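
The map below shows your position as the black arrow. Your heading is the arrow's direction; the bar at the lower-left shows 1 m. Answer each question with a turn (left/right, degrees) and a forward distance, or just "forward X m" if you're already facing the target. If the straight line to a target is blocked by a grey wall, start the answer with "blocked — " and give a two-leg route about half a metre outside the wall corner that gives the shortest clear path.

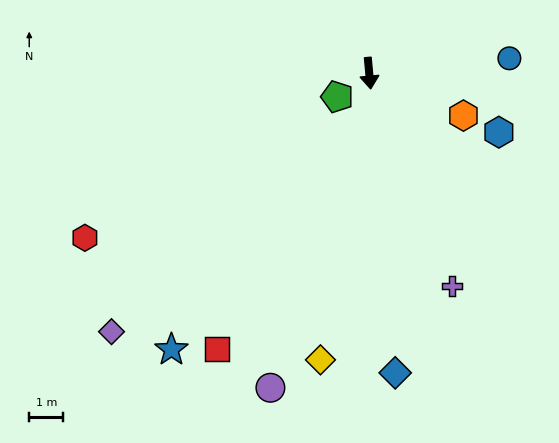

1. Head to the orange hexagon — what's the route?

turn left 61°, forward 3.0 m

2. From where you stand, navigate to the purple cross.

turn left 16°, forward 6.7 m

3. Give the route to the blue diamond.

forward 8.8 m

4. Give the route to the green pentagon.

turn right 59°, forward 1.2 m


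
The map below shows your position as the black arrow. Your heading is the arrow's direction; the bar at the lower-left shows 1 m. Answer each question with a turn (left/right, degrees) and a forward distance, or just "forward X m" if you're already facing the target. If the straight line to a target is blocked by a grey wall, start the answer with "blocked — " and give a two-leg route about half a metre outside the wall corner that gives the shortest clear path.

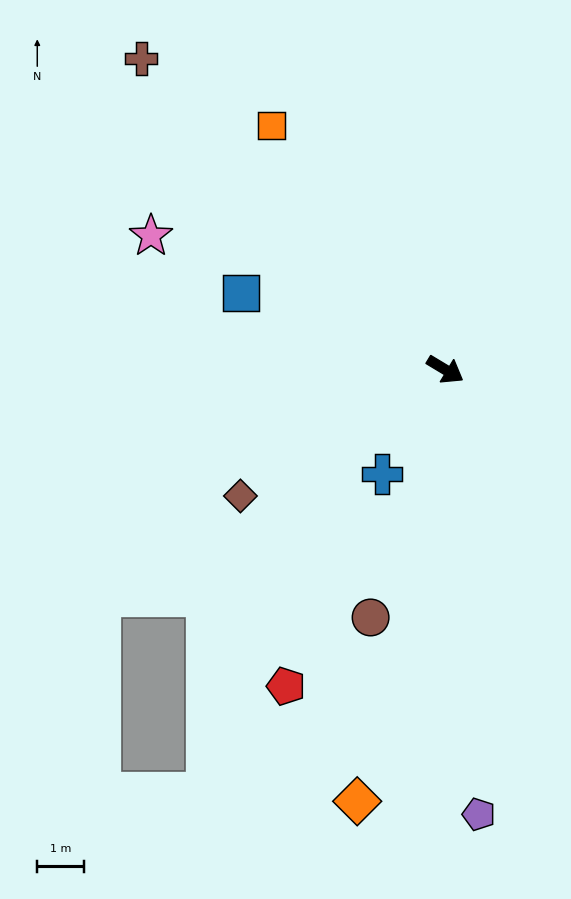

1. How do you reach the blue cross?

turn right 90°, forward 2.6 m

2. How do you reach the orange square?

turn left 157°, forward 6.3 m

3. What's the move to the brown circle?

turn right 76°, forward 5.5 m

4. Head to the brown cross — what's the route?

turn left 165°, forward 9.2 m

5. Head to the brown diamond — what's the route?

turn right 117°, forward 5.1 m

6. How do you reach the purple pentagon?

turn right 55°, forward 9.4 m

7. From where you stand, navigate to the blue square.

turn right 169°, forward 4.6 m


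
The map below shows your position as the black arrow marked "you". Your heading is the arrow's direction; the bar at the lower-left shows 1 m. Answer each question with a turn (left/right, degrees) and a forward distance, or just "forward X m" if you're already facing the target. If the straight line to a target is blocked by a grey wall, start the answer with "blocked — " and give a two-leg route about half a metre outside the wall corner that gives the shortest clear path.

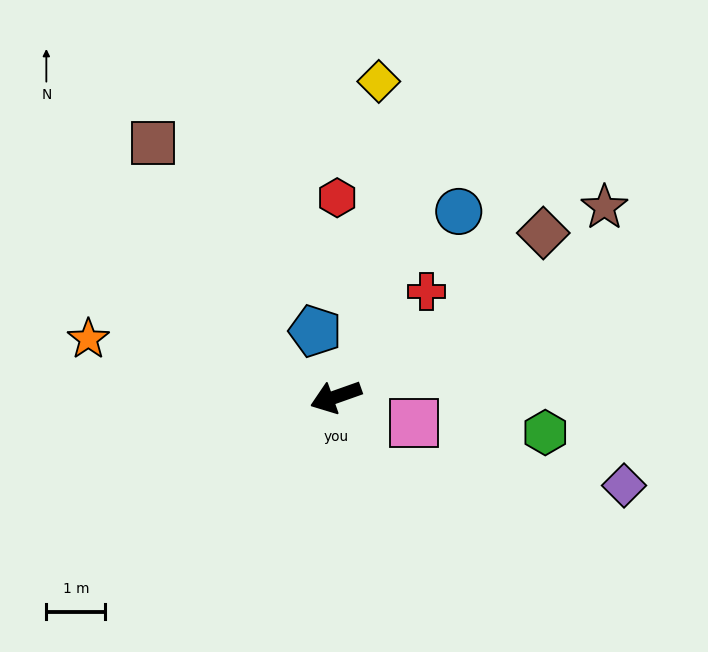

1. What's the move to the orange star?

turn right 33°, forward 4.3 m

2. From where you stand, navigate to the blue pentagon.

turn right 92°, forward 1.2 m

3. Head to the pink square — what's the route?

turn left 142°, forward 1.4 m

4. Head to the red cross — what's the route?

turn right 150°, forward 2.4 m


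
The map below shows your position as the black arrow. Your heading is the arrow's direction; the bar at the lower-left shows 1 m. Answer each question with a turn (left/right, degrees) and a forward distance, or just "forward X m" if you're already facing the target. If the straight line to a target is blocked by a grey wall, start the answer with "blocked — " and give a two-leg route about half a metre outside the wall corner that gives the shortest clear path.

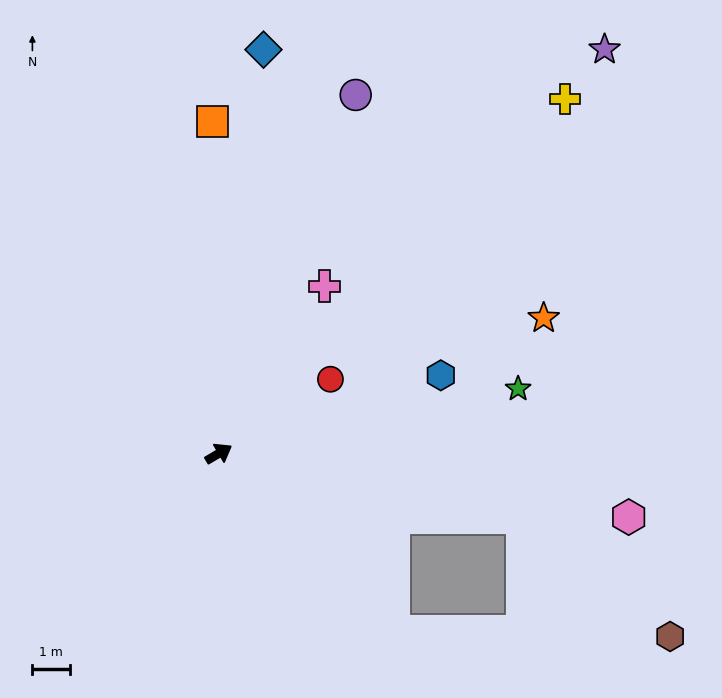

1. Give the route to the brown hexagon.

blocked — turn right 43°, forward 8.3 m, then turn right 26°, forward 5.1 m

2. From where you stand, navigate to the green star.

turn right 18°, forward 8.2 m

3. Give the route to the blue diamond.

turn left 53°, forward 10.9 m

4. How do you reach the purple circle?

turn left 39°, forward 10.3 m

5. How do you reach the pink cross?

turn left 27°, forward 5.3 m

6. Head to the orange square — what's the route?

turn left 61°, forward 8.9 m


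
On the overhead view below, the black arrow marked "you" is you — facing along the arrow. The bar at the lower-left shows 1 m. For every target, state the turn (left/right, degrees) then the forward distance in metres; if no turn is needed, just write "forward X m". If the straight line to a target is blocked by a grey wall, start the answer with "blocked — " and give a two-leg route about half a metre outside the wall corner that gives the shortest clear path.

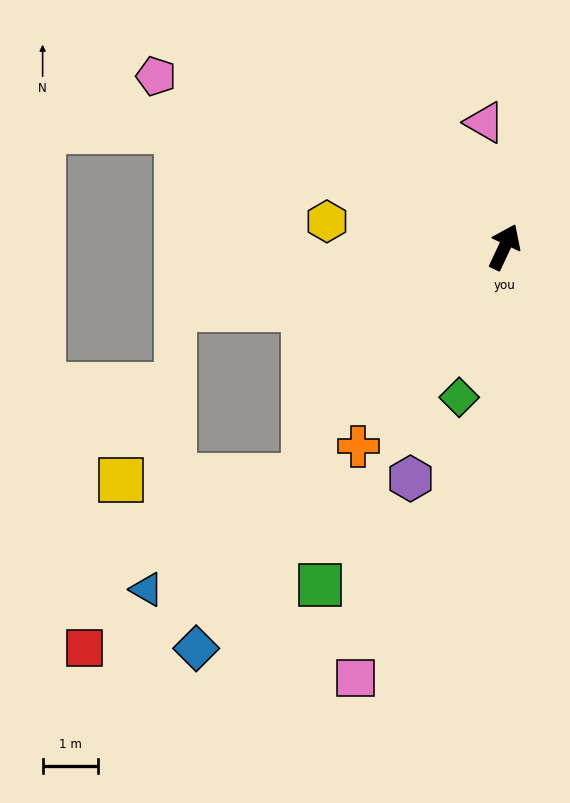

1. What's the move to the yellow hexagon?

turn left 107°, forward 3.3 m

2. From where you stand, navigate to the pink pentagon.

turn left 89°, forward 7.0 m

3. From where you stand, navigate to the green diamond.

turn right 172°, forward 2.8 m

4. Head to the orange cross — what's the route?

turn left 169°, forward 4.5 m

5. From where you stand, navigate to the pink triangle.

turn left 34°, forward 2.3 m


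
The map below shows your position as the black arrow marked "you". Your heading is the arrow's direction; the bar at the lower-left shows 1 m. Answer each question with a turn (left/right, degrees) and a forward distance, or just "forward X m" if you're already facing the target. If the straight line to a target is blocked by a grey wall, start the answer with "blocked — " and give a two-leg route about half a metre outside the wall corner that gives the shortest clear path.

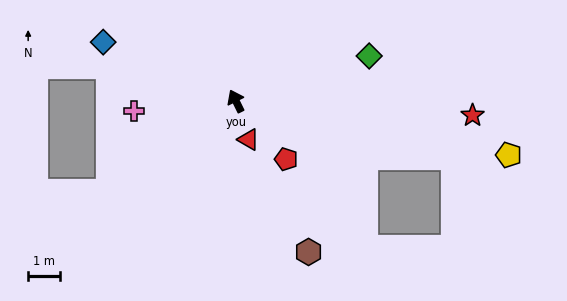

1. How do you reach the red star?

turn right 120°, forward 7.5 m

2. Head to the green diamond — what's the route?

turn right 98°, forward 4.5 m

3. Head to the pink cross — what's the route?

turn left 69°, forward 3.2 m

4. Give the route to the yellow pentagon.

turn right 127°, forward 8.8 m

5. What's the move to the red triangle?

turn left 172°, forward 1.3 m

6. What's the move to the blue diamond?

turn left 40°, forward 4.6 m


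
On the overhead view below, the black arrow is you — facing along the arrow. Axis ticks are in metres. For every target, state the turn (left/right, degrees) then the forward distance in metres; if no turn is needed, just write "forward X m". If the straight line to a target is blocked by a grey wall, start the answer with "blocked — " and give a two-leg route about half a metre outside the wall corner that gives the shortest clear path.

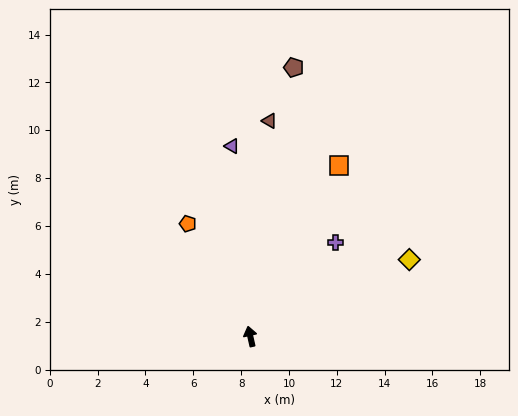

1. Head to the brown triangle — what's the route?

turn right 18°, forward 9.0 m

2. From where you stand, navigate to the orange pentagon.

turn left 16°, forward 5.4 m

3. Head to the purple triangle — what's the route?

turn right 7°, forward 8.0 m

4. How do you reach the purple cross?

turn right 55°, forward 5.3 m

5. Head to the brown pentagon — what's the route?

turn right 22°, forward 11.4 m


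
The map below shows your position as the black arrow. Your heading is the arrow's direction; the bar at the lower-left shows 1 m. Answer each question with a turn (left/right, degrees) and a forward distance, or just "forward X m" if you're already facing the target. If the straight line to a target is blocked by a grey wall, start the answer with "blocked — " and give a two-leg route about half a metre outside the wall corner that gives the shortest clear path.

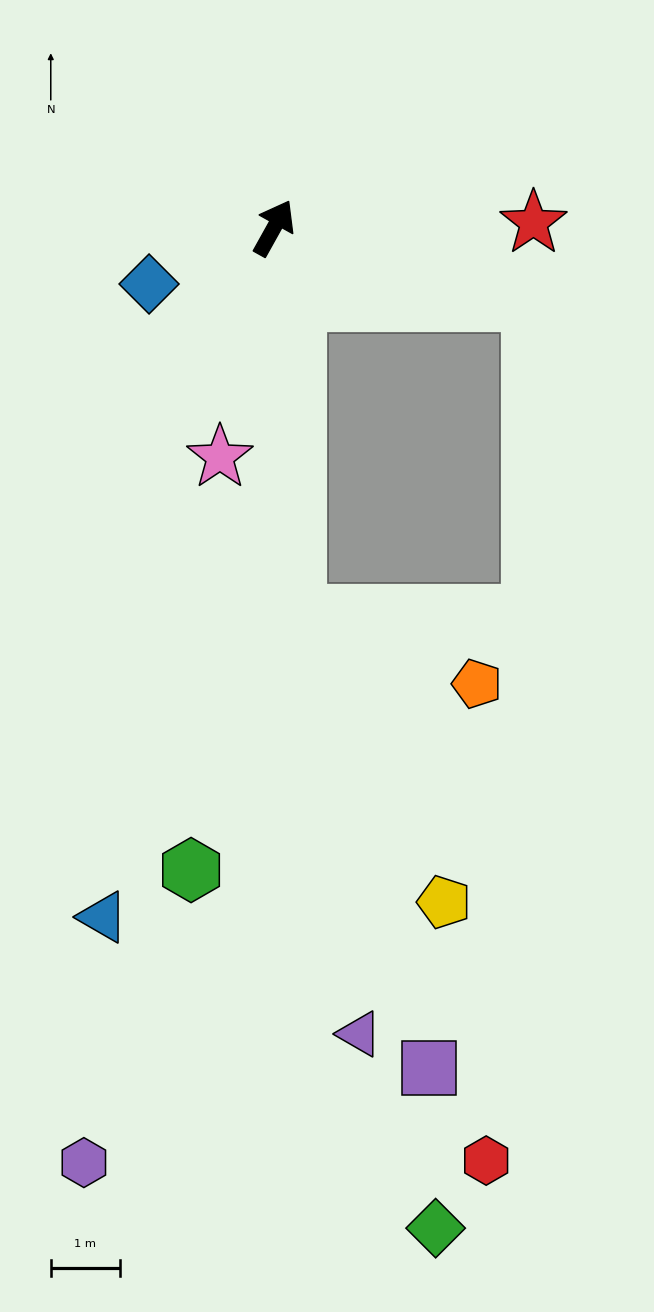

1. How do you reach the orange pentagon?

blocked — turn right 147°, forward 5.6 m, then turn left 65°, forward 2.8 m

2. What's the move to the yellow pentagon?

blocked — turn right 147°, forward 5.6 m, then turn left 23°, forward 4.7 m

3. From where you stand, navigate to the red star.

turn right 60°, forward 3.7 m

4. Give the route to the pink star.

turn right 164°, forward 3.4 m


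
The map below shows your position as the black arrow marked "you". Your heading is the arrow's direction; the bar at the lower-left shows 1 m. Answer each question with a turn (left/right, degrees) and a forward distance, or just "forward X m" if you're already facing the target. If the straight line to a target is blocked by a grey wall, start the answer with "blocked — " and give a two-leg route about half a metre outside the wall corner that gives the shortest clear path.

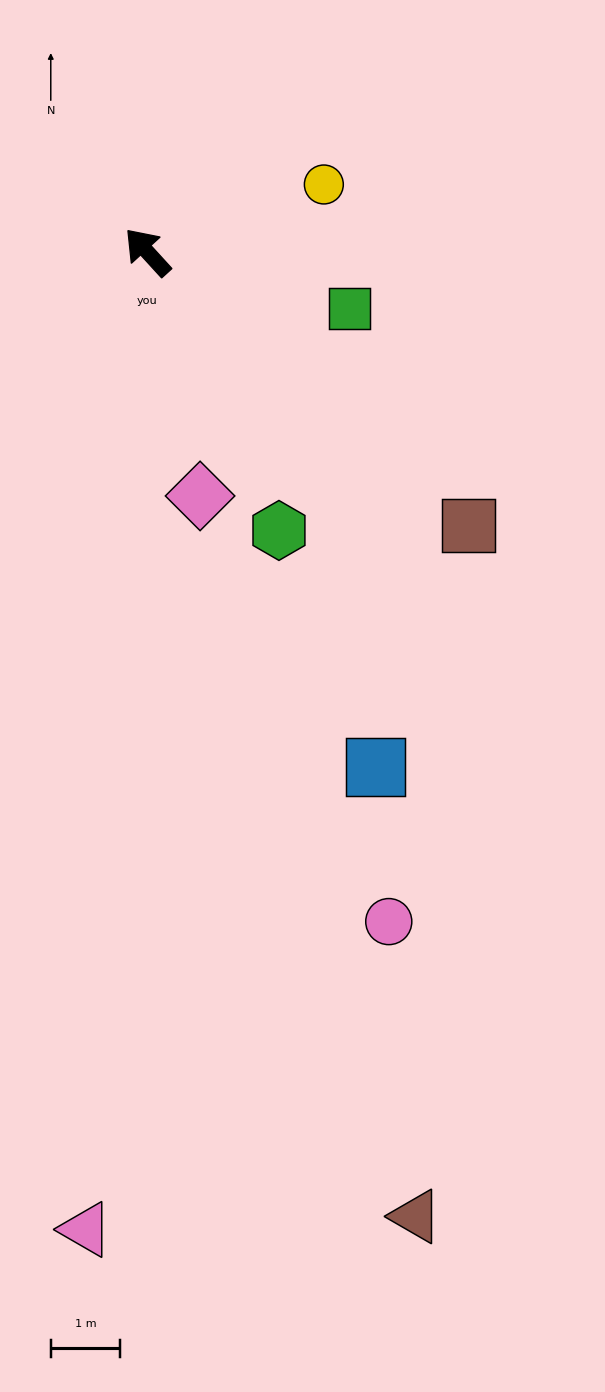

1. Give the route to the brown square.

turn right 173°, forward 6.0 m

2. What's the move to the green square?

turn right 148°, forward 3.0 m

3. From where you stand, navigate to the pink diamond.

turn left 150°, forward 3.6 m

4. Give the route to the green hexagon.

turn left 163°, forward 4.4 m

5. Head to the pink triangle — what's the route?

turn left 134°, forward 14.1 m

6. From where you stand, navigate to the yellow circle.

turn right 111°, forward 2.7 m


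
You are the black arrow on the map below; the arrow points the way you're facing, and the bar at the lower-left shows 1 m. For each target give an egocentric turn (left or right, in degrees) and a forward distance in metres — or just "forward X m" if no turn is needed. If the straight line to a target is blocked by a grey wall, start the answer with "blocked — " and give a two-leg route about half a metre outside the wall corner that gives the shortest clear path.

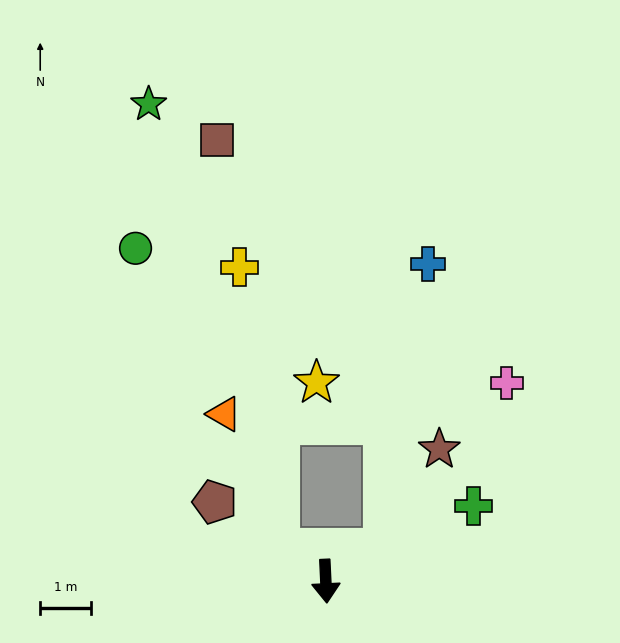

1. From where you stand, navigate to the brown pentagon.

turn right 128°, forward 2.7 m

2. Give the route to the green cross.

turn left 114°, forward 3.3 m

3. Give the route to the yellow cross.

blocked — turn right 127°, forward 1.1 m, then turn right 48°, forward 5.6 m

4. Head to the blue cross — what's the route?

blocked — turn left 116°, forward 1.3 m, then turn left 53°, forward 5.7 m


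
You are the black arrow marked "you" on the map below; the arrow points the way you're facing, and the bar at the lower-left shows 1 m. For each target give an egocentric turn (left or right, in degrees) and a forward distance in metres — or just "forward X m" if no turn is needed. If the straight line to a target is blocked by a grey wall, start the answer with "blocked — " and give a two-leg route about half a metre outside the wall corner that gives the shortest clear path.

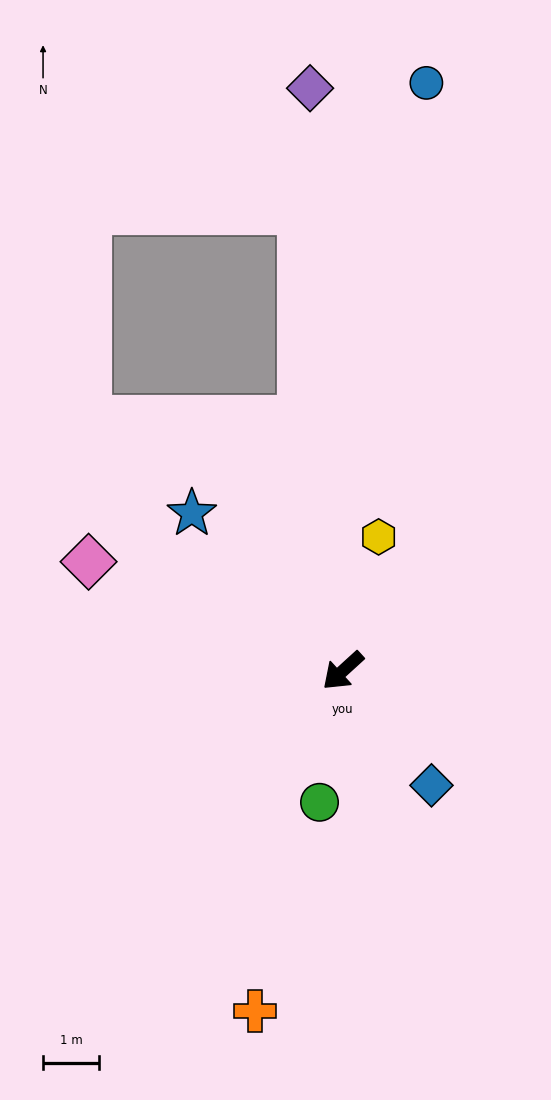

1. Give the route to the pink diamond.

turn right 66°, forward 4.9 m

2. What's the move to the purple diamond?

turn right 129°, forward 10.4 m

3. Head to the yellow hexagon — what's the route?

turn right 147°, forward 2.5 m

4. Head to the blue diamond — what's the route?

turn left 85°, forward 2.6 m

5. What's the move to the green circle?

turn left 38°, forward 2.4 m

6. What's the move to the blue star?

turn right 89°, forward 3.9 m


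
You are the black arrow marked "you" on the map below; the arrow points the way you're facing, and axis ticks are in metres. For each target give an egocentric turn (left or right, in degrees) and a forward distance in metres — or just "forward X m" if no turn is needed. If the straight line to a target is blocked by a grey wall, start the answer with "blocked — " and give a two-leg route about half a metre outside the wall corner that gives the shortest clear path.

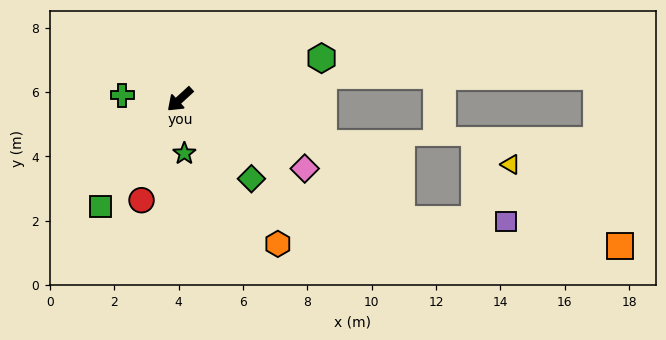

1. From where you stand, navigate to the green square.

turn left 11°, forward 4.1 m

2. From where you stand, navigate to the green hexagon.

turn left 154°, forward 4.6 m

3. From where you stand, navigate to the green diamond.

turn left 89°, forward 3.3 m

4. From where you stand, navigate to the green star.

turn left 52°, forward 1.7 m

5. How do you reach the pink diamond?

turn left 108°, forward 4.4 m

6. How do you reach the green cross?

turn right 47°, forward 1.8 m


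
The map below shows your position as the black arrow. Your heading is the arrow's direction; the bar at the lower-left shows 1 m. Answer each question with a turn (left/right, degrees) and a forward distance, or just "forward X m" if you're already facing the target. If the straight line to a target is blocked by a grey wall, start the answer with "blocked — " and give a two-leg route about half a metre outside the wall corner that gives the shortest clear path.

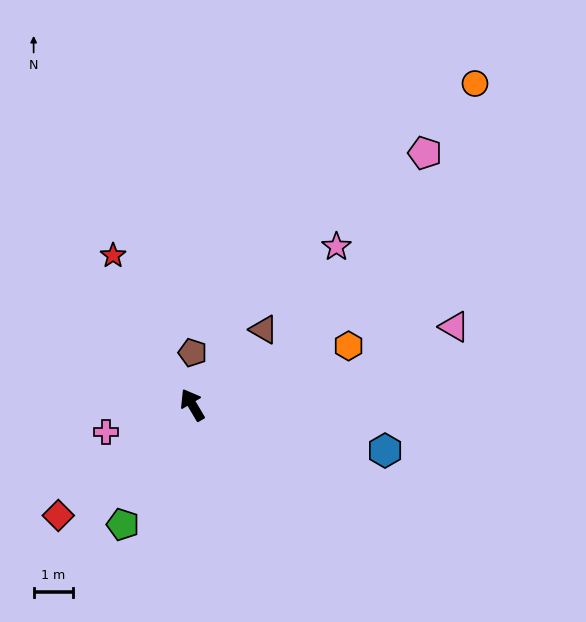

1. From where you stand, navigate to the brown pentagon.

turn right 31°, forward 1.3 m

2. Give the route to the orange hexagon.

turn right 100°, forward 4.3 m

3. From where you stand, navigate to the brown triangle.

turn right 74°, forward 2.7 m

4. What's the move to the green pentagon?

turn left 119°, forward 3.5 m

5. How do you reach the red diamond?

turn left 99°, forward 4.4 m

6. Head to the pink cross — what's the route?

turn left 77°, forward 2.3 m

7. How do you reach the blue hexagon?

turn right 134°, forward 5.1 m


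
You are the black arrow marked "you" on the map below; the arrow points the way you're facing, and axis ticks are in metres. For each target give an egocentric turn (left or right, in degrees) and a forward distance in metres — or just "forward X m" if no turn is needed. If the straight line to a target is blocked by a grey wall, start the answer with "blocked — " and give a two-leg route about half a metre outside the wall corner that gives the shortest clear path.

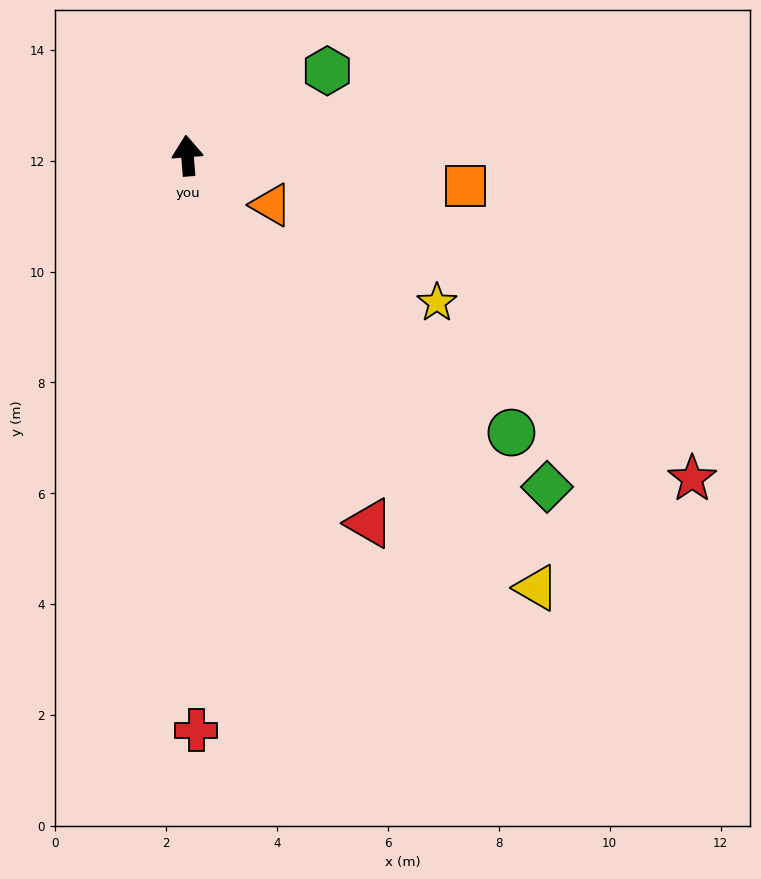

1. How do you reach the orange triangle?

turn right 125°, forward 1.8 m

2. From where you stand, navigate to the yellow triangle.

turn right 146°, forward 10.0 m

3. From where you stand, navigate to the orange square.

turn right 101°, forward 5.0 m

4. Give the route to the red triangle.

turn right 158°, forward 7.4 m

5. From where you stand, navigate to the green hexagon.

turn right 63°, forward 3.0 m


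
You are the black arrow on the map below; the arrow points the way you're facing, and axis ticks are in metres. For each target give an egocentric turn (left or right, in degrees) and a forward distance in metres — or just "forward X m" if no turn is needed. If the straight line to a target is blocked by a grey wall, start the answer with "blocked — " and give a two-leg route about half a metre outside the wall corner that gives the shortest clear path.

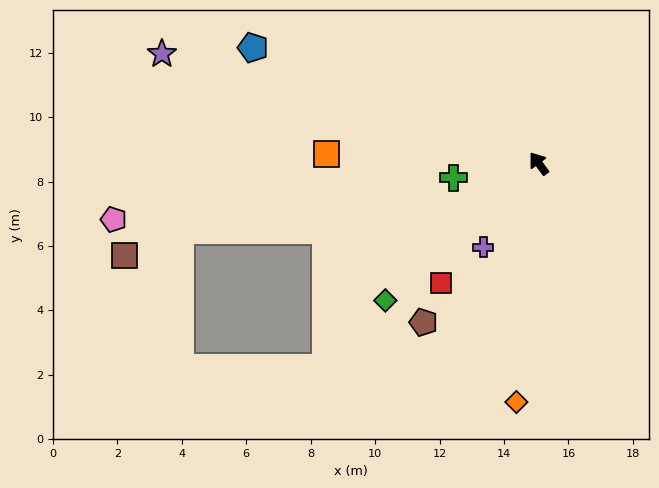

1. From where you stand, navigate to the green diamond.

turn left 95°, forward 6.4 m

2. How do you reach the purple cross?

turn left 110°, forward 3.1 m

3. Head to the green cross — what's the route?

turn left 63°, forward 2.7 m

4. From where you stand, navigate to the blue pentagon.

turn left 31°, forward 9.6 m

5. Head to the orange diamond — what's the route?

turn left 138°, forward 7.4 m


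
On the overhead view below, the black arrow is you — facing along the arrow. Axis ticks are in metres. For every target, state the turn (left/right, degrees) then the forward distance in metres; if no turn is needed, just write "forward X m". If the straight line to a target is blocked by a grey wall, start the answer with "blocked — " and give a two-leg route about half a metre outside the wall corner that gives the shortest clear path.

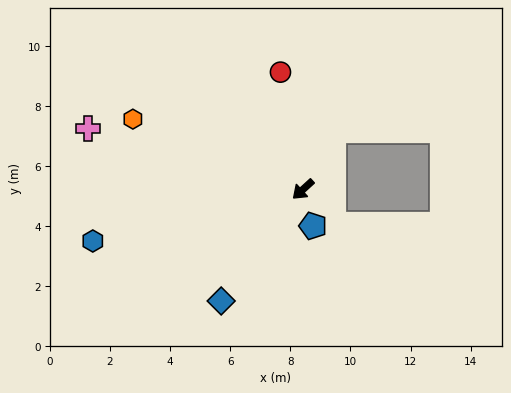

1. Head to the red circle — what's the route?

turn right 122°, forward 4.0 m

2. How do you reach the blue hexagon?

turn right 29°, forward 7.2 m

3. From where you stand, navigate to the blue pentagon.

turn left 63°, forward 1.3 m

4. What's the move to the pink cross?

turn right 58°, forward 7.4 m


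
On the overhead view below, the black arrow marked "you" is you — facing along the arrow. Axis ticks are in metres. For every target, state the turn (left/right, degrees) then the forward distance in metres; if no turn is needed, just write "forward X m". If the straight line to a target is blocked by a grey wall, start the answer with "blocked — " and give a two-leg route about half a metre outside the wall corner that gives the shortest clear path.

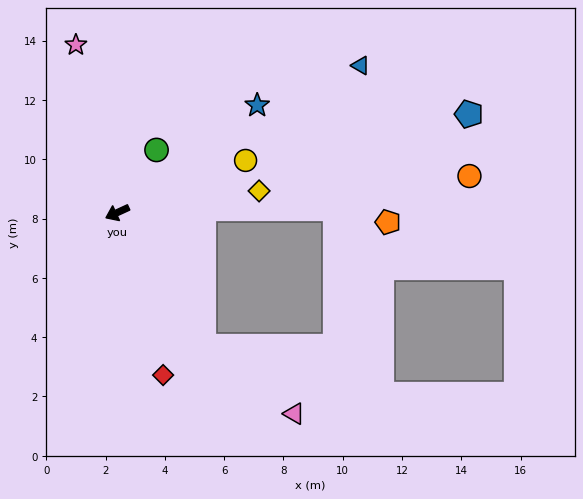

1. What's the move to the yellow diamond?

turn left 164°, forward 4.8 m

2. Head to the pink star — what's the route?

turn right 101°, forward 5.8 m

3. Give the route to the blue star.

turn right 167°, forward 5.9 m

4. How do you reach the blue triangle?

turn right 174°, forward 9.6 m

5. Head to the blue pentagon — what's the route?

turn left 171°, forward 12.3 m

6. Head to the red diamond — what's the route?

turn left 81°, forward 5.7 m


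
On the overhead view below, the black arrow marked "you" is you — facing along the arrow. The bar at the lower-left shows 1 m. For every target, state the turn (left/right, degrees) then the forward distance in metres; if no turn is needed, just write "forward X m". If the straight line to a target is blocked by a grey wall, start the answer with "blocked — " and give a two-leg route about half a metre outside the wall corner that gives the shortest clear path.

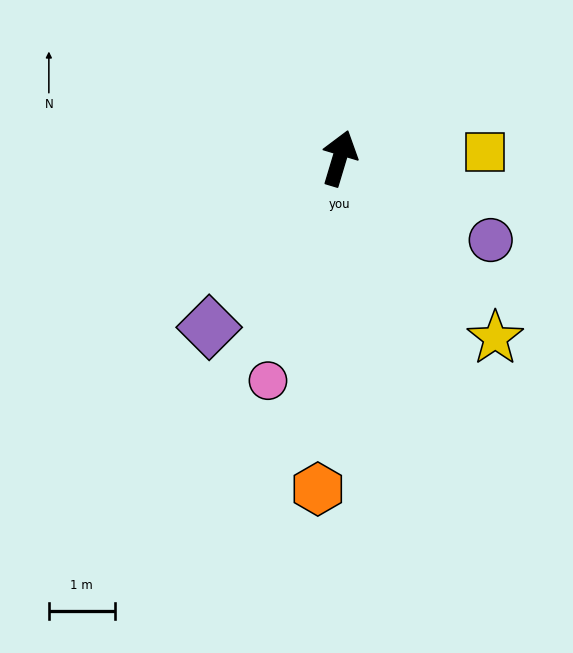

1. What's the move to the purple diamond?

turn left 159°, forward 3.2 m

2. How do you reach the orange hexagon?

turn right 167°, forward 5.0 m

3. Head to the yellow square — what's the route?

turn right 71°, forward 2.2 m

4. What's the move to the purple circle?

turn right 102°, forward 2.6 m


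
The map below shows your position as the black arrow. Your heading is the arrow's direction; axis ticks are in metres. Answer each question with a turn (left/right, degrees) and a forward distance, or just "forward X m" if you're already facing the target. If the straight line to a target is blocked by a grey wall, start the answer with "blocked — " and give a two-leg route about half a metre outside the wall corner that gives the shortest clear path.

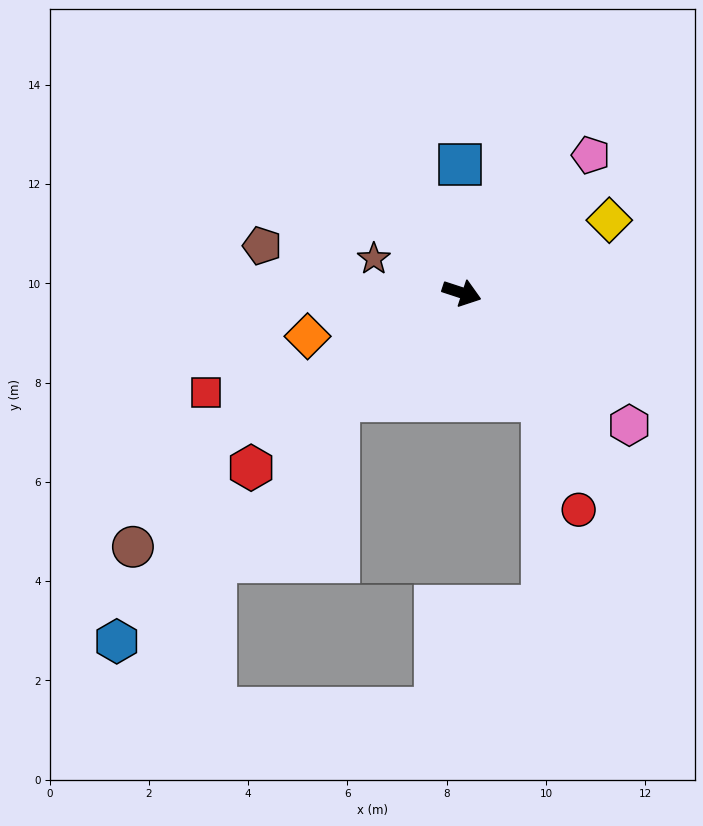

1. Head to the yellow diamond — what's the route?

turn left 44°, forward 3.3 m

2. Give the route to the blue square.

turn left 109°, forward 2.6 m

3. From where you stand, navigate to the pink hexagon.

turn right 20°, forward 4.3 m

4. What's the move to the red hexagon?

turn right 122°, forward 5.5 m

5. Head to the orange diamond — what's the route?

turn right 146°, forward 3.2 m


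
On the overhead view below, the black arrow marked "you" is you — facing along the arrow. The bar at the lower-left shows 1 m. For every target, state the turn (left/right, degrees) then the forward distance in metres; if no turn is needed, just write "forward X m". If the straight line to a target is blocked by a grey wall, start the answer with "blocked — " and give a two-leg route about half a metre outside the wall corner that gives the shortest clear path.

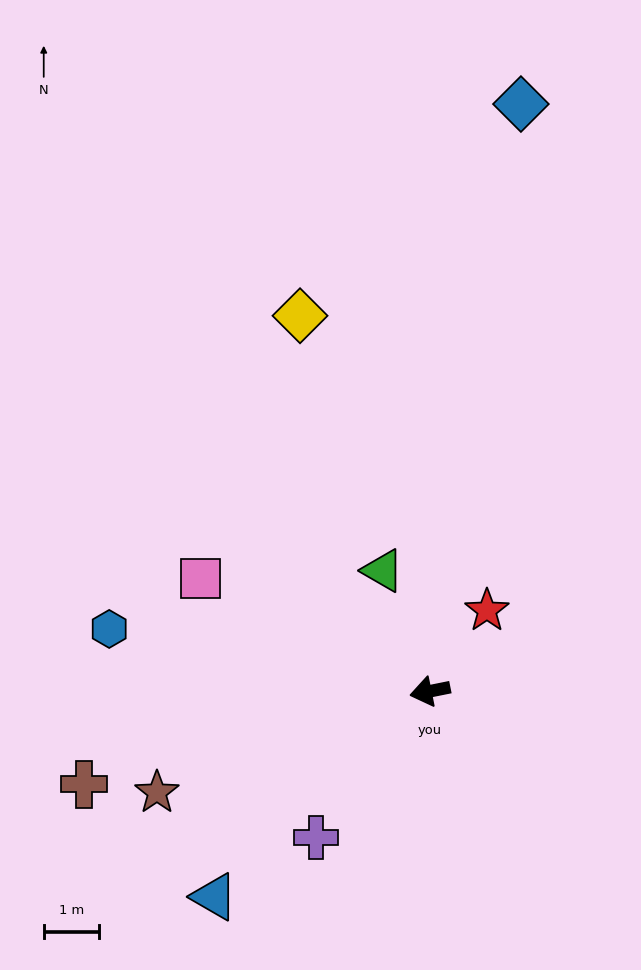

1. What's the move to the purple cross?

turn left 41°, forward 3.3 m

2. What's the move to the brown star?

turn left 9°, forward 5.2 m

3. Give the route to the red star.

turn right 137°, forward 1.8 m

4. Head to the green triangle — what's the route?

turn right 80°, forward 2.3 m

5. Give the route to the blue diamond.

turn right 110°, forward 10.7 m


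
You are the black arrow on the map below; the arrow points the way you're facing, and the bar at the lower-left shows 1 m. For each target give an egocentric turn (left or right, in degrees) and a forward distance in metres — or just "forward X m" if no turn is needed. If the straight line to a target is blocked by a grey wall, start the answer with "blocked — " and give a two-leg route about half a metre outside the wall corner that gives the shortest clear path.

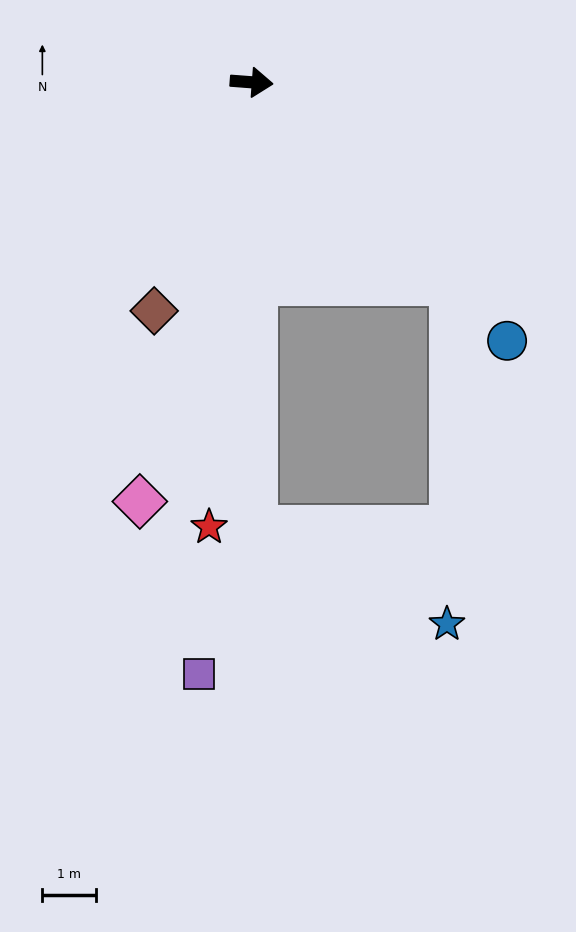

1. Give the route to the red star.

turn right 91°, forward 8.3 m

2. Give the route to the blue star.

blocked — turn right 85°, forward 8.3 m, then turn left 63°, forward 4.0 m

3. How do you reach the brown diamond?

turn right 109°, forward 4.6 m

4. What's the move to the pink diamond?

turn right 101°, forward 8.1 m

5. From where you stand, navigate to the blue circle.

turn right 41°, forward 6.7 m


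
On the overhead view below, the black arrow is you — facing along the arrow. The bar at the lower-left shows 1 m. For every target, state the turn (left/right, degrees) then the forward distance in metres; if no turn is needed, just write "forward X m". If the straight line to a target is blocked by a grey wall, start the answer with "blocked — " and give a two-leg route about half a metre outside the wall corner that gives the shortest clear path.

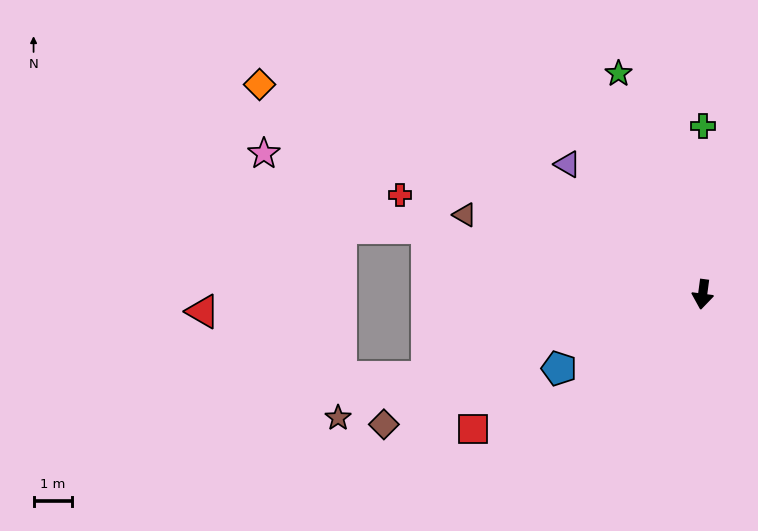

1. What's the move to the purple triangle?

turn right 126°, forward 4.9 m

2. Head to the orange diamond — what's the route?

turn right 108°, forward 12.7 m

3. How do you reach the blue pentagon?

turn right 55°, forward 4.2 m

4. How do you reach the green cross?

turn right 172°, forward 4.4 m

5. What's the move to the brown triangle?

turn right 101°, forward 6.5 m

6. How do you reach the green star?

turn right 152°, forward 6.1 m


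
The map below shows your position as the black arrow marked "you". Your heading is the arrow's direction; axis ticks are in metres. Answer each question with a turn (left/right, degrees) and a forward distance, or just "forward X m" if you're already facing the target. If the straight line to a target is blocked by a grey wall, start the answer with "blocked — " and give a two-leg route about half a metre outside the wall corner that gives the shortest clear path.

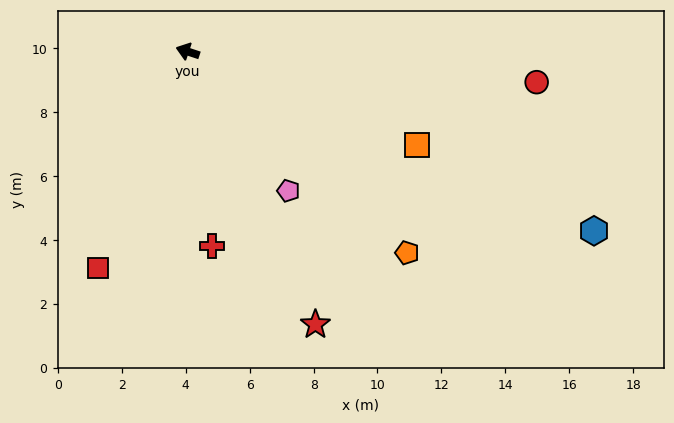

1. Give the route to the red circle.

turn right 167°, forward 11.0 m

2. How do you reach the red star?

turn left 133°, forward 9.4 m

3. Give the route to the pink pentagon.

turn left 144°, forward 5.4 m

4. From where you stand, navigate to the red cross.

turn left 115°, forward 6.1 m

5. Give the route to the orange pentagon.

turn left 156°, forward 9.3 m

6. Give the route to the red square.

turn left 86°, forward 7.3 m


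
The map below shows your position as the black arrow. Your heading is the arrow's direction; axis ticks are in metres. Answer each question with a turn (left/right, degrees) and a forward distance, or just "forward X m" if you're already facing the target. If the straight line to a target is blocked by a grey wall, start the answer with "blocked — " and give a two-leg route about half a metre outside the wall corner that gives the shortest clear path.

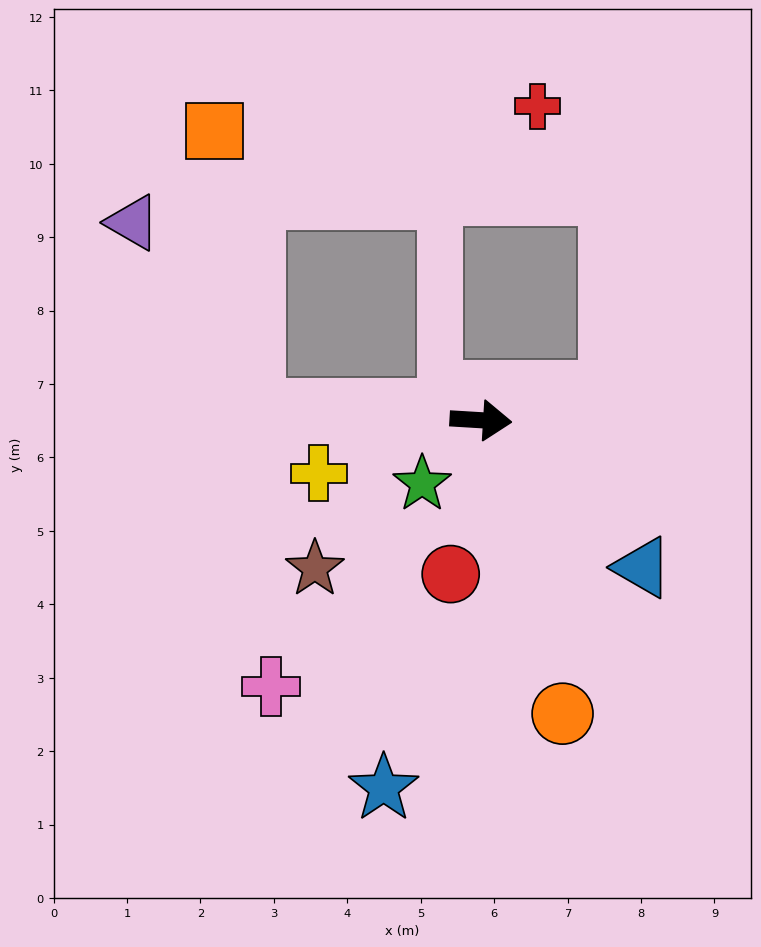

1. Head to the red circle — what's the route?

turn right 98°, forward 2.1 m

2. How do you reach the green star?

turn right 129°, forward 1.2 m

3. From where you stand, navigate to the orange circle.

turn right 71°, forward 4.1 m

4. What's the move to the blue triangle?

turn right 39°, forward 3.0 m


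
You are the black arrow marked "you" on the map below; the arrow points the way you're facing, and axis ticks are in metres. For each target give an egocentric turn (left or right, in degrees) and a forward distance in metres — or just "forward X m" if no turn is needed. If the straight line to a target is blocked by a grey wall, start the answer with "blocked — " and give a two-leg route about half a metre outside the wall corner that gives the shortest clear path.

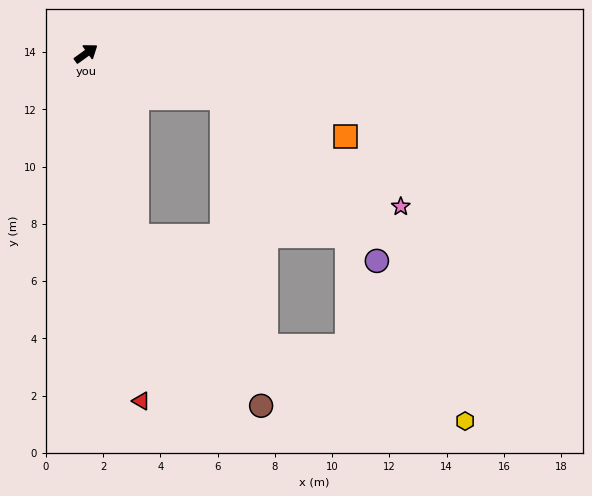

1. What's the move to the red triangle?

turn right 117°, forward 12.3 m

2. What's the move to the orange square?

turn right 54°, forward 9.5 m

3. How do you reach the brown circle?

blocked — turn right 110°, forward 6.6 m, then turn left 20°, forward 7.4 m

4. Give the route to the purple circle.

blocked — turn right 54°, forward 5.0 m, then turn right 28°, forward 7.8 m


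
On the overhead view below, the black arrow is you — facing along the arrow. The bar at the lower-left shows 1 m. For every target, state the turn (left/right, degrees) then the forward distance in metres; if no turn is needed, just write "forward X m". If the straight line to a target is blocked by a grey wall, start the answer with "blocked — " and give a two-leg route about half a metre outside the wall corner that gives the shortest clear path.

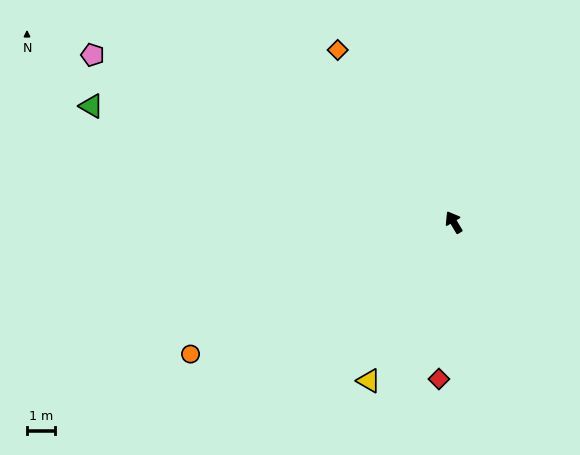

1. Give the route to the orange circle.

turn left 86°, forward 10.5 m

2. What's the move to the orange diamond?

turn left 3°, forward 7.4 m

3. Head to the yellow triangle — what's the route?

turn left 121°, forward 6.4 m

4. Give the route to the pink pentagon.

turn left 34°, forward 14.2 m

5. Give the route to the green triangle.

turn left 41°, forward 13.5 m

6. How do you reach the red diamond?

turn left 144°, forward 5.6 m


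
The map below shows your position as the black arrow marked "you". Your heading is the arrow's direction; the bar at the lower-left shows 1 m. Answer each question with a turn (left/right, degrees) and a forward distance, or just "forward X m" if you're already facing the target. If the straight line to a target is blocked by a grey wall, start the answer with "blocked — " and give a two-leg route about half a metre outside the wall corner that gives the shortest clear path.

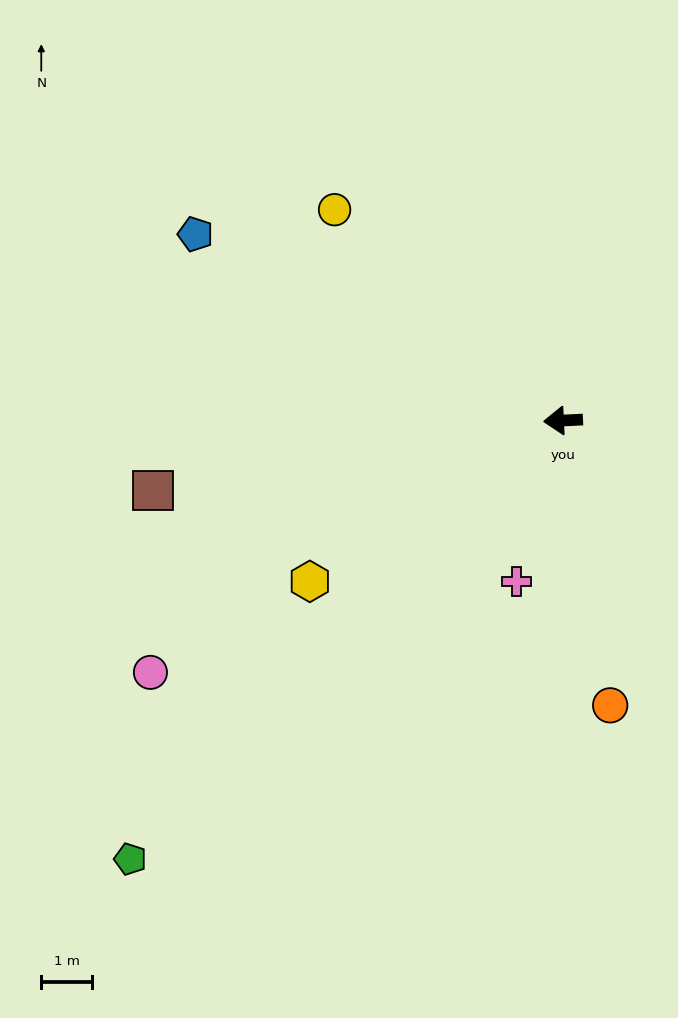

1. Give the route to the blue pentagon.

turn right 30°, forward 8.1 m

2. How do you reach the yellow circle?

turn right 45°, forward 6.1 m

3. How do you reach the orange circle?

turn left 97°, forward 5.7 m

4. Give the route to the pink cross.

turn left 71°, forward 3.3 m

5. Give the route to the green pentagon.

turn left 43°, forward 12.1 m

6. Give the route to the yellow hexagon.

turn left 30°, forward 5.9 m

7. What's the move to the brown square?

turn left 7°, forward 8.2 m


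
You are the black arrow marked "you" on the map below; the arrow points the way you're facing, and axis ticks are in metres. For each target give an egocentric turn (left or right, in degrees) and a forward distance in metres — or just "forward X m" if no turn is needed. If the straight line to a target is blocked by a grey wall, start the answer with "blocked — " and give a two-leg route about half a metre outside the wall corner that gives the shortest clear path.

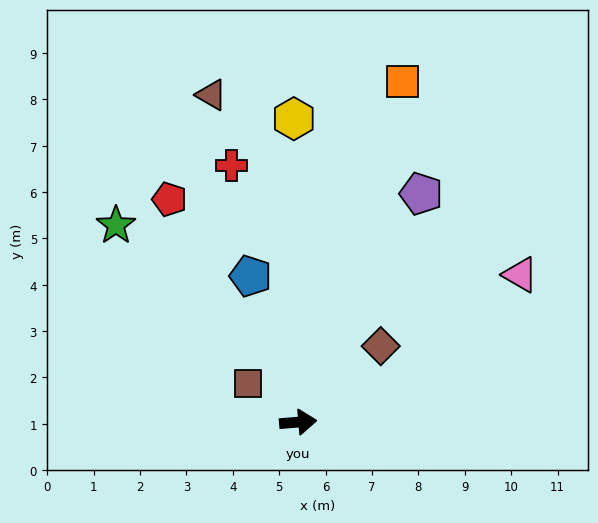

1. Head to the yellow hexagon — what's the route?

turn left 86°, forward 6.5 m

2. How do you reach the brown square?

turn left 138°, forward 1.4 m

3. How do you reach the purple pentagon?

turn left 57°, forward 5.6 m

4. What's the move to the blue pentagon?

turn left 103°, forward 3.3 m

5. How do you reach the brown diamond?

turn left 38°, forward 2.4 m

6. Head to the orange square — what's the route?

turn left 68°, forward 7.7 m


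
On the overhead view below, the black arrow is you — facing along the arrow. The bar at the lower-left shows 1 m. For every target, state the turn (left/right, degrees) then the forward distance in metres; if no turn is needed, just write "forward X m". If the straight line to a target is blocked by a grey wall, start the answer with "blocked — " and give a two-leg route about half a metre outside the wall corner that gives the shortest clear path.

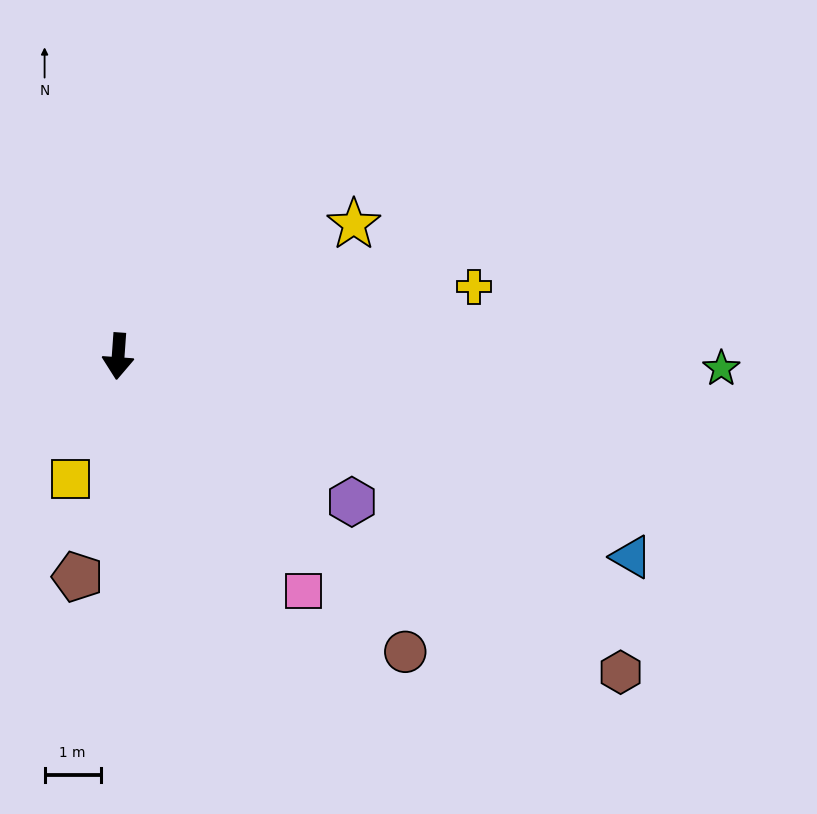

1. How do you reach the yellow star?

turn left 123°, forward 4.8 m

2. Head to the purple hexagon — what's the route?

turn left 62°, forward 4.9 m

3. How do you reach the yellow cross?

turn left 105°, forward 6.5 m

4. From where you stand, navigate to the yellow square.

turn right 17°, forward 2.3 m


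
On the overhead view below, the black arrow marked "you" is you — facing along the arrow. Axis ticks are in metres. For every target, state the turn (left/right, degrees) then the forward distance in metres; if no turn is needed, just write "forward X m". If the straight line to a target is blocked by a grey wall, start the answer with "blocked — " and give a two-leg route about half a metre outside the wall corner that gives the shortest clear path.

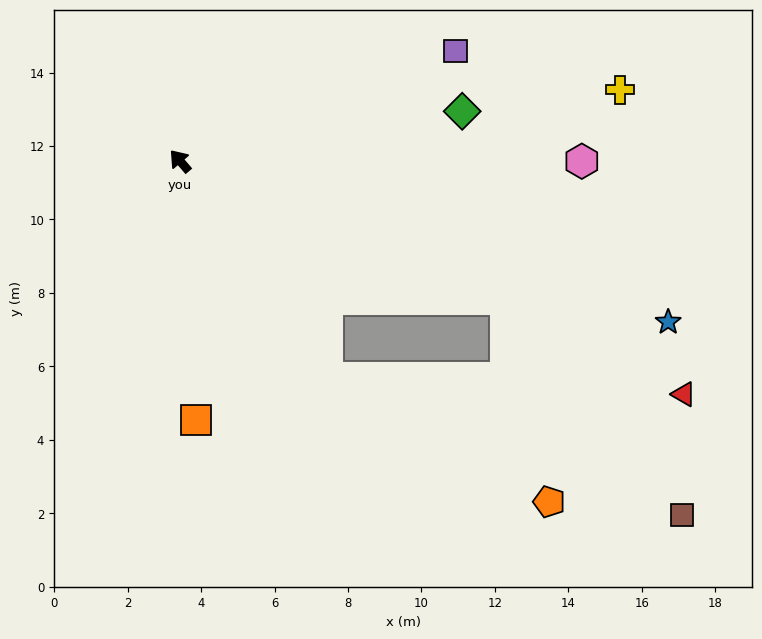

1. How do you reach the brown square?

blocked — turn right 154°, forward 9.6 m, then turn right 27°, forward 7.6 m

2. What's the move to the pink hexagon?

turn right 131°, forward 10.9 m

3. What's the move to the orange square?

turn left 143°, forward 7.1 m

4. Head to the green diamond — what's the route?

turn right 121°, forward 7.8 m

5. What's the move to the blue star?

turn right 149°, forward 14.0 m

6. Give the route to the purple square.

turn right 109°, forward 8.1 m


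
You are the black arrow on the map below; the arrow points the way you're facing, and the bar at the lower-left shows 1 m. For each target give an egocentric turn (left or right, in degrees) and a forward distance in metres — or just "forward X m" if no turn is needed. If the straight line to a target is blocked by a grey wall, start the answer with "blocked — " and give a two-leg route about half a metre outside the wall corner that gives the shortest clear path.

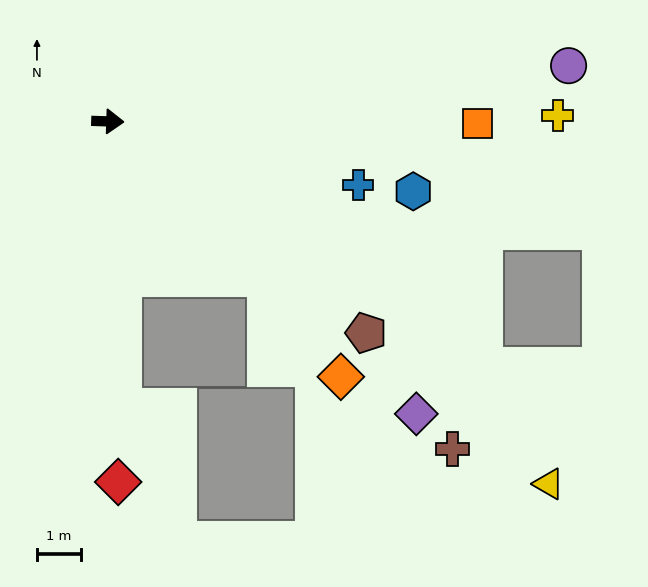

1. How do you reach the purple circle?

turn left 9°, forward 10.5 m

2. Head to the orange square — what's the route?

forward 8.4 m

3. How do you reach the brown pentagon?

turn right 37°, forward 7.6 m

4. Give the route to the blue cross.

turn right 12°, forward 5.9 m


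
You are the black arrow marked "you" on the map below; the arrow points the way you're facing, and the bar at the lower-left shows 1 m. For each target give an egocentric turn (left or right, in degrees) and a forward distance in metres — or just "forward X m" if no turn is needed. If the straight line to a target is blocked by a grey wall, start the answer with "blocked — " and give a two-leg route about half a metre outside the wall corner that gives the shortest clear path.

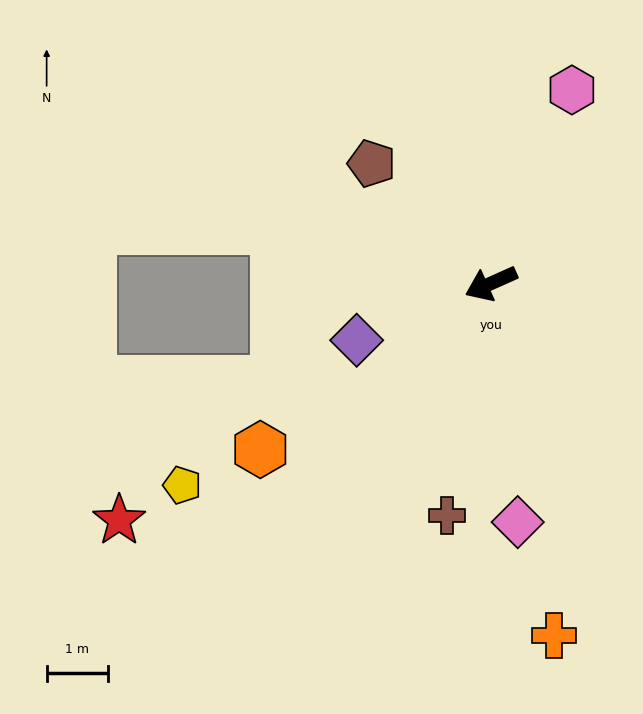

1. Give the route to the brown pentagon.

turn right 69°, forward 2.8 m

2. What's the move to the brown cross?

turn left 55°, forward 3.9 m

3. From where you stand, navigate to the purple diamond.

forward 2.4 m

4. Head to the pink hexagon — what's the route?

turn right 137°, forward 3.4 m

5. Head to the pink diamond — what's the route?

turn left 72°, forward 3.9 m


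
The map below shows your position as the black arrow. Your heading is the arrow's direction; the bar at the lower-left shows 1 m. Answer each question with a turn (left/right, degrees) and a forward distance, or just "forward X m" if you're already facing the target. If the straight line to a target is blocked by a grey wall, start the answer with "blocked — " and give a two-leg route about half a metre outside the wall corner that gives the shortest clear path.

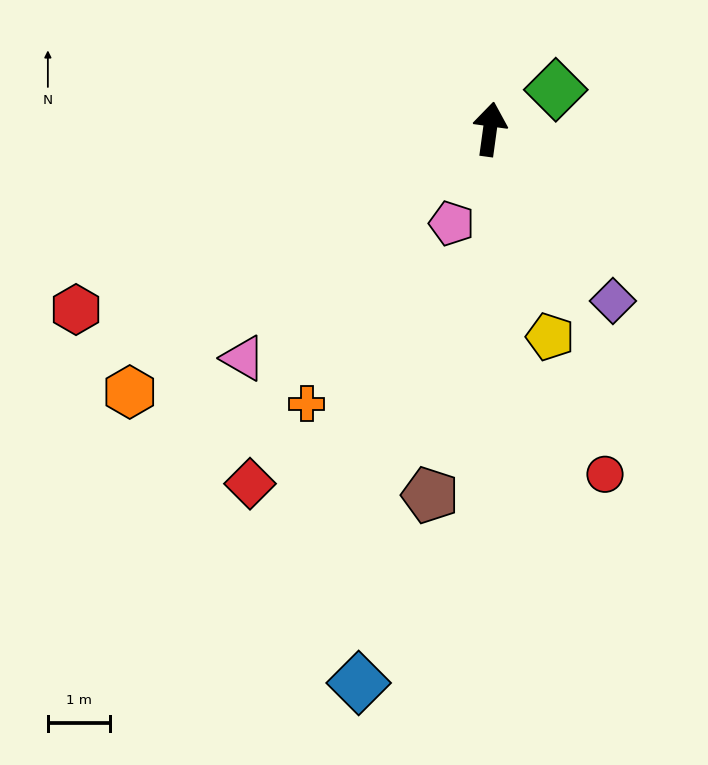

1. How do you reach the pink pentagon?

turn left 166°, forward 1.6 m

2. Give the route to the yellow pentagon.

turn right 156°, forward 3.5 m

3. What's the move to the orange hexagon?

turn left 134°, forward 7.2 m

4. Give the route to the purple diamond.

turn right 137°, forward 3.4 m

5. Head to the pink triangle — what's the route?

turn left 141°, forward 5.4 m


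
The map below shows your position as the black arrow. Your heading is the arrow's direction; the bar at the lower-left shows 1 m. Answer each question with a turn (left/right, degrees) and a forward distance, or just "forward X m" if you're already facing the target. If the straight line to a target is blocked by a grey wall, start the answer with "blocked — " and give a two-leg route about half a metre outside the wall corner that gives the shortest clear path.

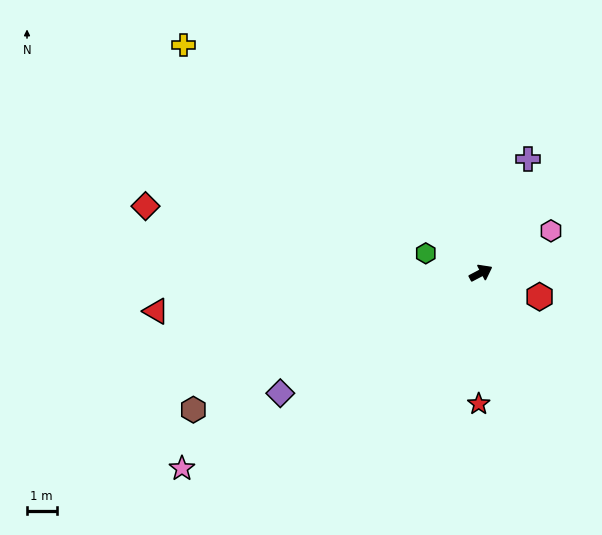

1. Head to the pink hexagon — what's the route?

turn left 3°, forward 2.8 m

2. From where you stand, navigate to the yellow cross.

turn left 115°, forward 12.7 m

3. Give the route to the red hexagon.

turn right 50°, forward 2.1 m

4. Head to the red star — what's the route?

turn right 119°, forward 4.4 m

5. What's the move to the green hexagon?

turn left 133°, forward 2.0 m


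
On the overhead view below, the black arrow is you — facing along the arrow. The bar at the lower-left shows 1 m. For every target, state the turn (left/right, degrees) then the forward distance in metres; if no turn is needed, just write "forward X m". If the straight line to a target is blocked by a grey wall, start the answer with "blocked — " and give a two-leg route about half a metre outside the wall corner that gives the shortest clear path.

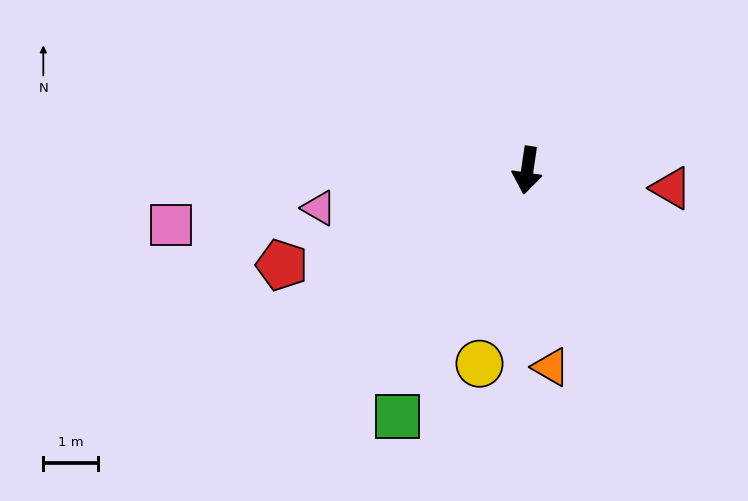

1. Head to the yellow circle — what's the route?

turn right 5°, forward 3.7 m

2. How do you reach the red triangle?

turn left 91°, forward 2.7 m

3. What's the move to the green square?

turn right 19°, forward 5.1 m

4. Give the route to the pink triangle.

turn right 71°, forward 3.9 m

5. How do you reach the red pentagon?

turn right 61°, forward 4.8 m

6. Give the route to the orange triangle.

turn left 15°, forward 3.6 m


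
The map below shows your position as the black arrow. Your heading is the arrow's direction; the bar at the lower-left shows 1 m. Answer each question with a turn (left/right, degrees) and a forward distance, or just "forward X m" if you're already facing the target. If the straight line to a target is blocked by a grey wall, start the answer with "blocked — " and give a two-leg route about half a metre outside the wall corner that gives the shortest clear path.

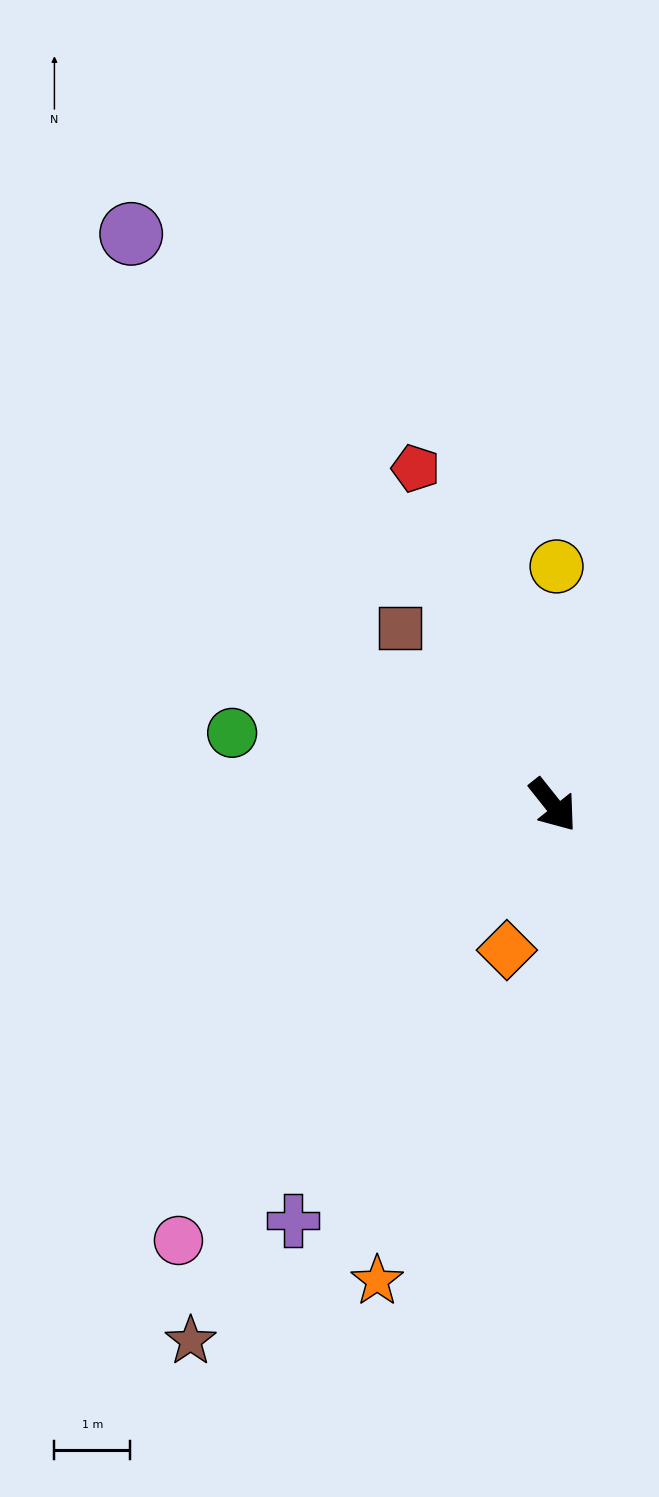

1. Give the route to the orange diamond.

turn right 56°, forward 2.0 m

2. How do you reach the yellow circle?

turn left 141°, forward 3.1 m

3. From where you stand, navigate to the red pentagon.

turn left 164°, forward 4.8 m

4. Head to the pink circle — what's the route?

turn right 79°, forward 7.6 m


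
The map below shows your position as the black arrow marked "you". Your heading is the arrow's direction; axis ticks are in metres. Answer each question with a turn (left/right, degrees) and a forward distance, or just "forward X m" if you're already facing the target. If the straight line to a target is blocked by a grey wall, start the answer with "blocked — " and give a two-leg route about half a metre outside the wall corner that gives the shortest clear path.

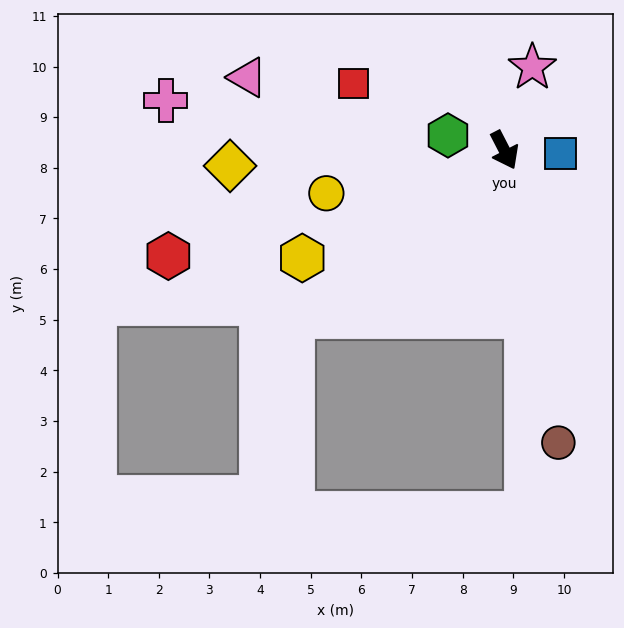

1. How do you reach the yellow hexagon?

turn right 89°, forward 4.5 m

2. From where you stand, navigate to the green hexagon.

turn right 132°, forward 1.2 m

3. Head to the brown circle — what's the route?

turn right 17°, forward 5.9 m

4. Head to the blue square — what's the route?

turn left 59°, forward 1.1 m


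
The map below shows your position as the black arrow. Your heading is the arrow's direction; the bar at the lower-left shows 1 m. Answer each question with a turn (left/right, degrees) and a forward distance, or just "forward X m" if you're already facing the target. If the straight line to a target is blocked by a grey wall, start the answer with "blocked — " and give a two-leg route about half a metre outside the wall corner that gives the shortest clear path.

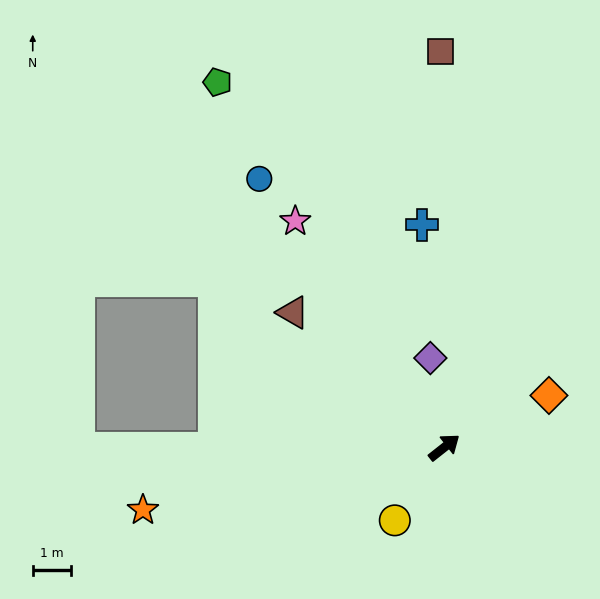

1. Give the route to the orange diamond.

turn right 12°, forward 3.1 m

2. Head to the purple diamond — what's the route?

turn left 61°, forward 2.4 m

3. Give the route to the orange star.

turn left 153°, forward 8.0 m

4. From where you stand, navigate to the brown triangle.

turn left 100°, forward 5.3 m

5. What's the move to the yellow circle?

turn right 162°, forward 2.3 m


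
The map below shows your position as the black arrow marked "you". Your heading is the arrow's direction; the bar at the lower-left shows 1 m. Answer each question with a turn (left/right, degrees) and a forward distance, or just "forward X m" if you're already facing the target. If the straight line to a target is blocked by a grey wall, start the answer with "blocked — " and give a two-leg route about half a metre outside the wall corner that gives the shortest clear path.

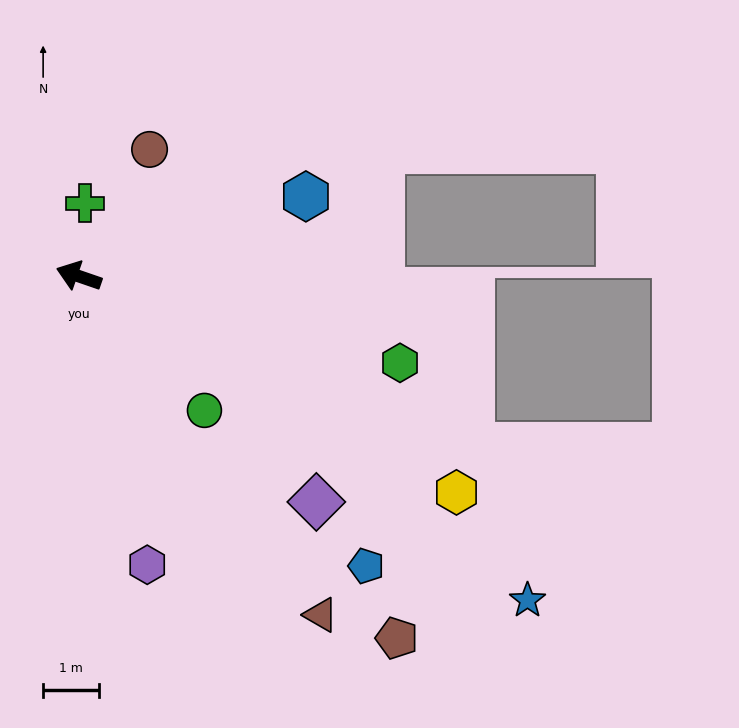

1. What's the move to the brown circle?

turn right 100°, forward 2.6 m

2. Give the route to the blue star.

turn left 163°, forward 10.0 m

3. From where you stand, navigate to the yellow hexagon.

turn left 169°, forward 7.9 m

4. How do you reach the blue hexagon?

turn right 142°, forward 4.3 m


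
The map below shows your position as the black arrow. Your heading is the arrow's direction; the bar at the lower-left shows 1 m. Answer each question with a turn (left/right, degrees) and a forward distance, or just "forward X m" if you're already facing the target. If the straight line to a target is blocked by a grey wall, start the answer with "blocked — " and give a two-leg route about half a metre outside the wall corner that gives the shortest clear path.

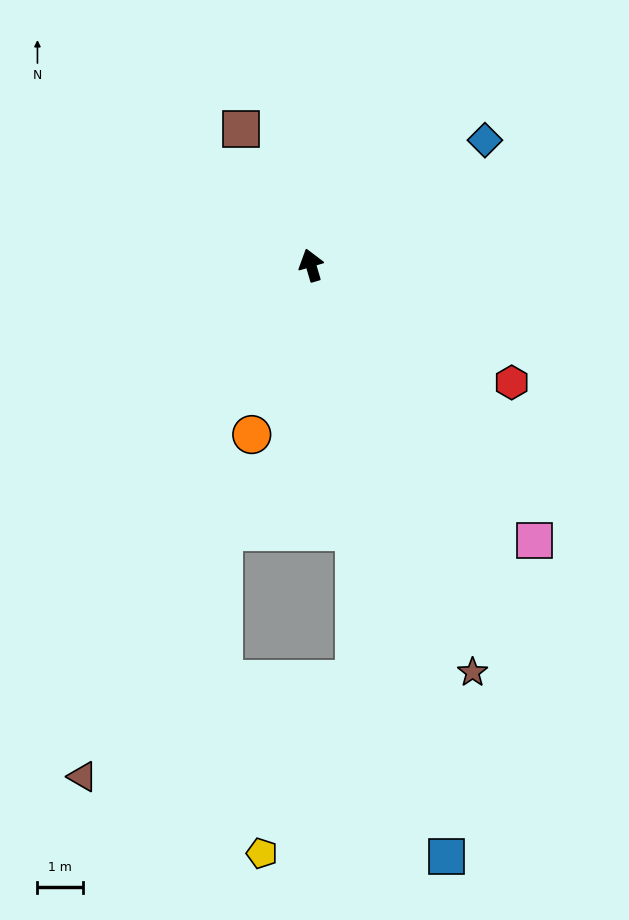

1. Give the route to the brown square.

turn left 11°, forward 3.3 m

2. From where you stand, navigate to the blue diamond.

turn right 71°, forward 4.7 m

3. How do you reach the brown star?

turn right 175°, forward 9.5 m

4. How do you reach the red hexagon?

turn right 137°, forward 5.1 m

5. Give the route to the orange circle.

turn left 144°, forward 3.9 m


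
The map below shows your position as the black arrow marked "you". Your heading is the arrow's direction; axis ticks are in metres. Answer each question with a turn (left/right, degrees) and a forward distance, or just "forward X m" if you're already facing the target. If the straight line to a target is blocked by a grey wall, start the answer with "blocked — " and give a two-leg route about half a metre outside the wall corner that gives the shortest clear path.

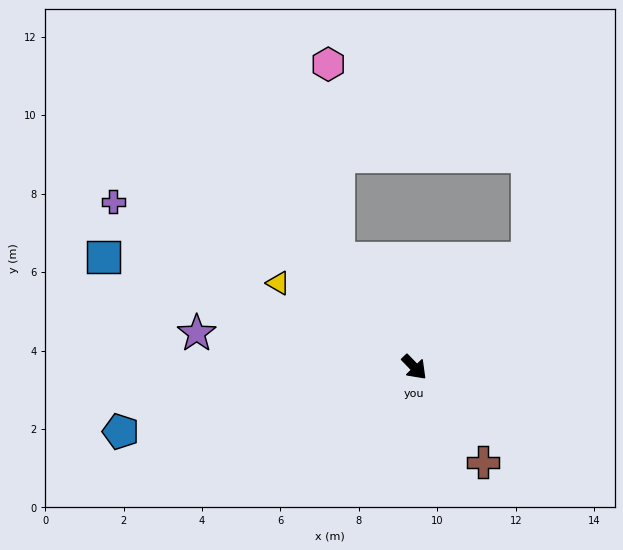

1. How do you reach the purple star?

turn right 143°, forward 5.6 m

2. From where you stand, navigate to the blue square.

turn right 154°, forward 8.4 m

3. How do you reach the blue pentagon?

turn right 122°, forward 7.7 m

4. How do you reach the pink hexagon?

blocked — turn left 171°, forward 3.4 m, then turn right 32°, forward 5.0 m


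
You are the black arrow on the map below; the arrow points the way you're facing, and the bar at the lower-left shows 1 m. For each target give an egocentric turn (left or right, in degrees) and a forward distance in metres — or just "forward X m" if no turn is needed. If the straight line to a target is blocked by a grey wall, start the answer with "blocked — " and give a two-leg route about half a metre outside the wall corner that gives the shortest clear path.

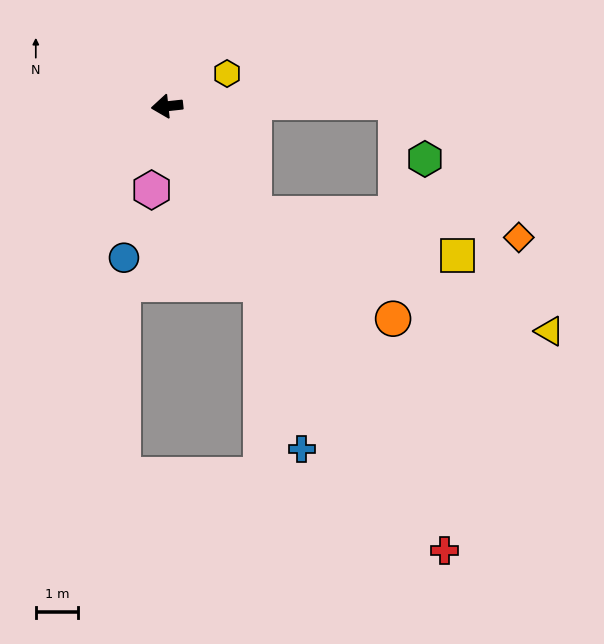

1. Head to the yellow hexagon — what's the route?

turn right 158°, forward 1.6 m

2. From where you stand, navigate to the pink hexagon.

turn left 73°, forward 2.0 m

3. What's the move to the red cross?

turn left 116°, forward 12.3 m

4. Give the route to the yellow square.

blocked — turn left 122°, forward 3.2 m, then turn left 40°, forward 4.9 m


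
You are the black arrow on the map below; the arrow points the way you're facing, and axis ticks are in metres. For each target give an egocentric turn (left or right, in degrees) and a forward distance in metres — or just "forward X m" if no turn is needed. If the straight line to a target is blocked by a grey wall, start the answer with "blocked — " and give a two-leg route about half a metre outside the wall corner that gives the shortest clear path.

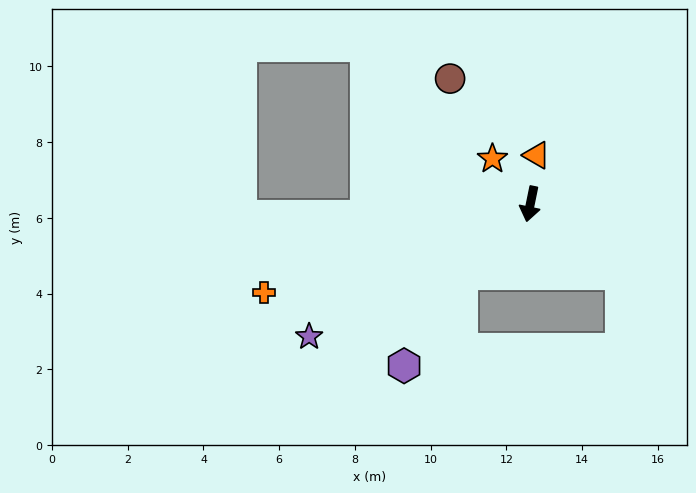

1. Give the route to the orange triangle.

turn right 176°, forward 1.3 m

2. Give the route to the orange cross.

turn right 60°, forward 7.4 m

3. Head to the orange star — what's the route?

turn right 128°, forward 1.6 m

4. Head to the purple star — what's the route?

turn right 47°, forward 6.8 m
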